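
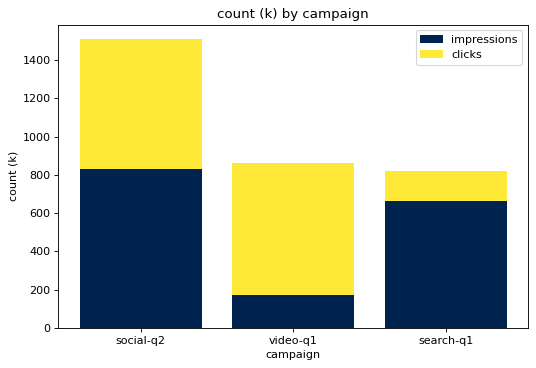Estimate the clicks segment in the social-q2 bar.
≈ 800

clicks top ≈ 1600, bottom ≈ 800; segment ≈ 800.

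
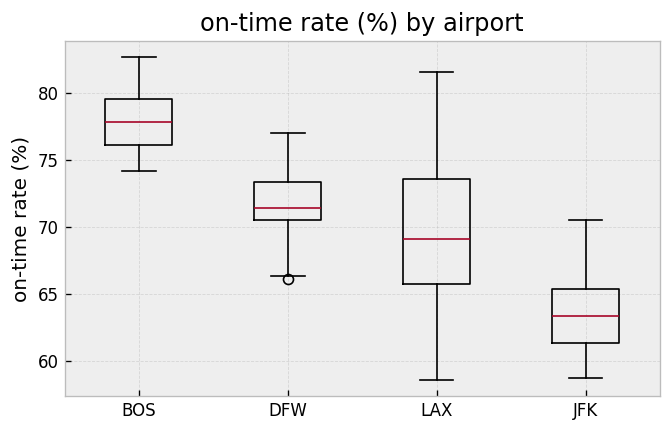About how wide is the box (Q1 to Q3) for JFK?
≈ 4

Q3 ≈ 66, Q1 ≈ 62; IQR ≈ 4.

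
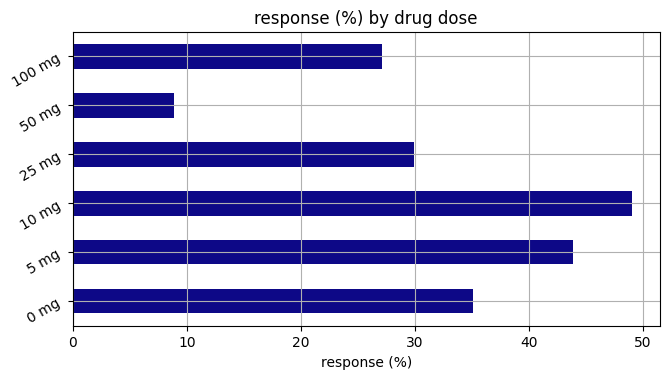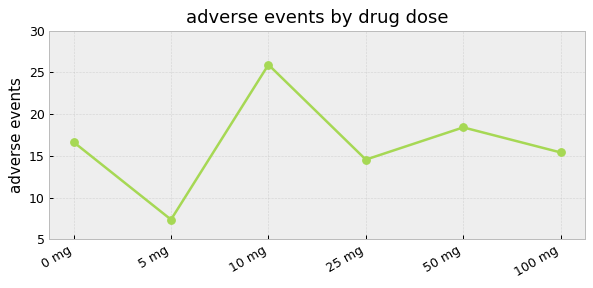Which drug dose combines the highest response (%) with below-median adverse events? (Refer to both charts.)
Chart 2 median adverse events ≈ 15; below-median drug doses: 5 mg, 25 mg, 100 mg. Among those, 5 mg has the highest response (%) (≈ 45).

5 mg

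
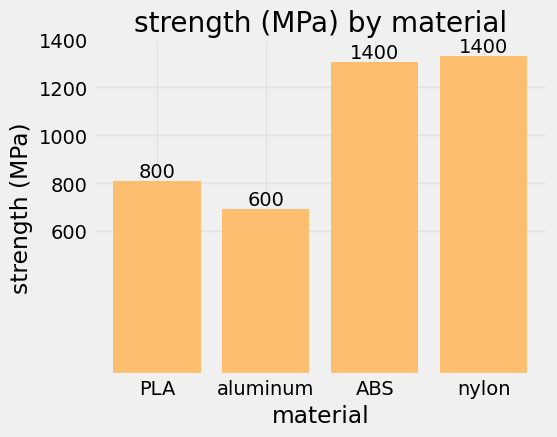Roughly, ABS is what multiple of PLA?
ABS ≈ 1400, PLA ≈ 800; 1400/800 ≈ 1.75.

≈ 1.75×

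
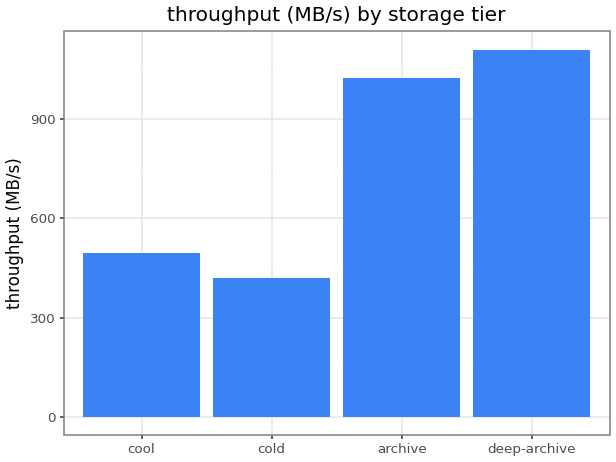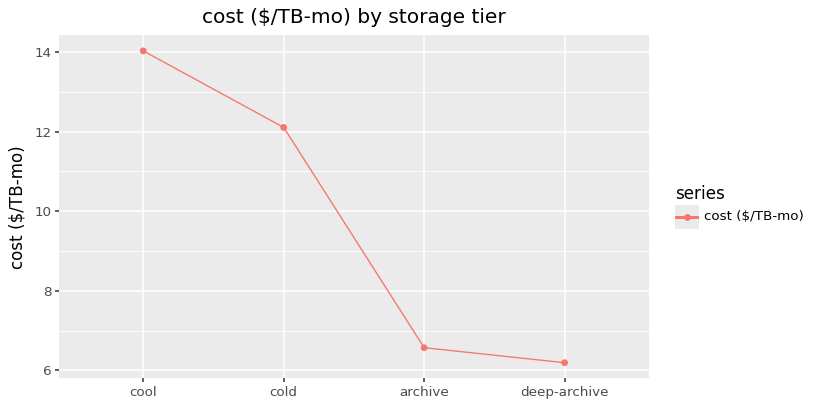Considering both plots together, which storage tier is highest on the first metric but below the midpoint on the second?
Chart 2 median cost ($/TB-mo) ≈ 10; below-median storage tiers: archive, deep-archive. Among those, deep-archive has the highest throughput (MB/s) (≈ 1200).

deep-archive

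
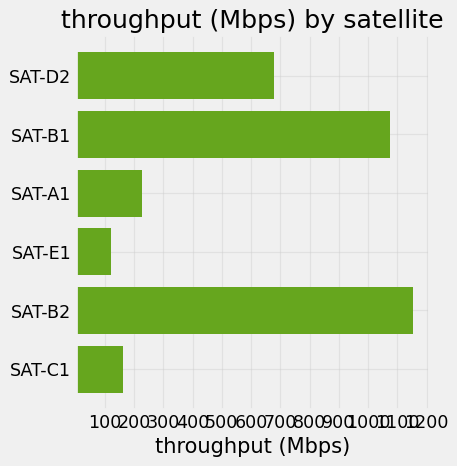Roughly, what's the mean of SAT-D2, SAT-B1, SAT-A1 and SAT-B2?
(700 + 1100 + 200 + 1200) / 4 ≈ 800.

≈ 800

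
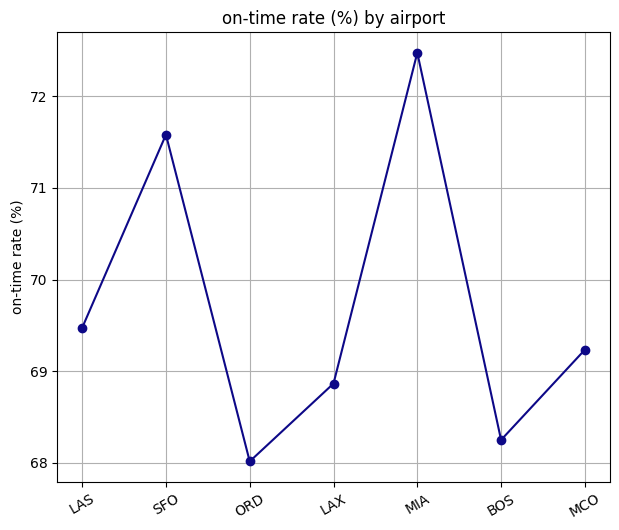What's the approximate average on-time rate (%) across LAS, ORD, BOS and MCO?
(69.5 + 68.0 + 68.5 + 69.0) / 4 ≈ 68.75.

≈ 68.75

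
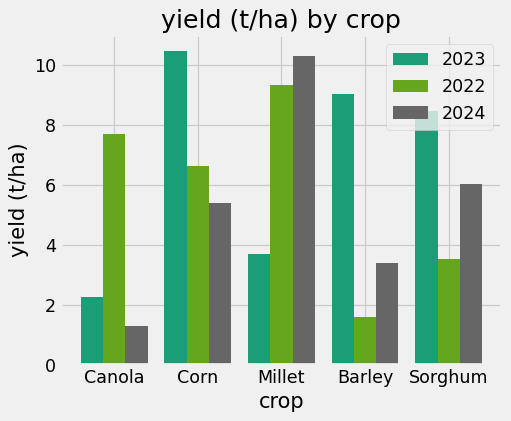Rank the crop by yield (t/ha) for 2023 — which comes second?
Barley

Top 3 for 2023: Corn ≈ 10, Barley ≈ 9, Sorghum ≈ 8.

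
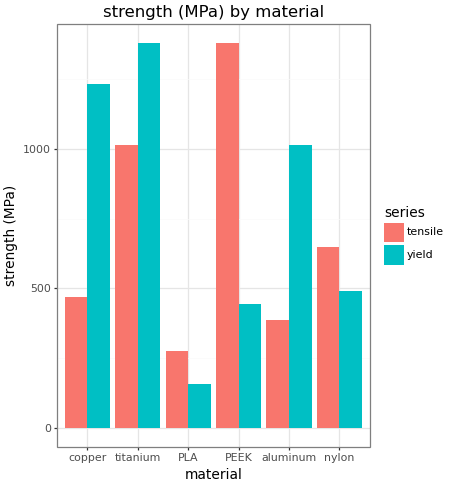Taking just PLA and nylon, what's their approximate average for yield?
≈ 300

(200 + 400) / 2 ≈ 300.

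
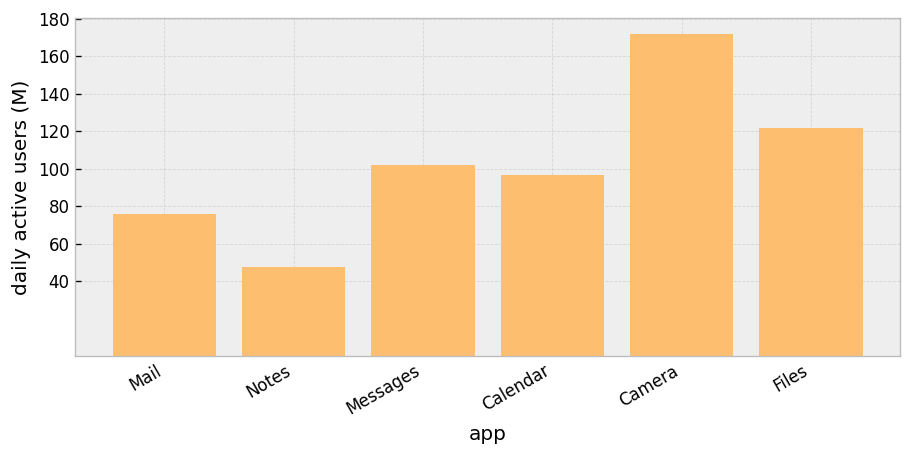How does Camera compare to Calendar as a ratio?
≈ 1.8×

Camera ≈ 180, Calendar ≈ 100; 180/100 ≈ 1.8.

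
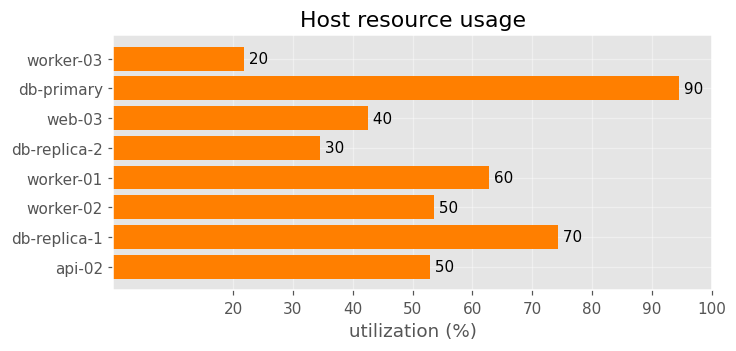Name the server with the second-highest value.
db-replica-1

Top 3: db-primary ≈ 90, db-replica-1 ≈ 70, worker-01 ≈ 60.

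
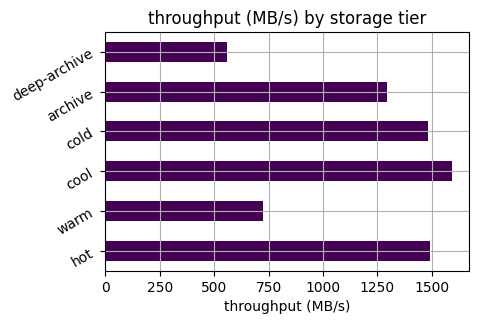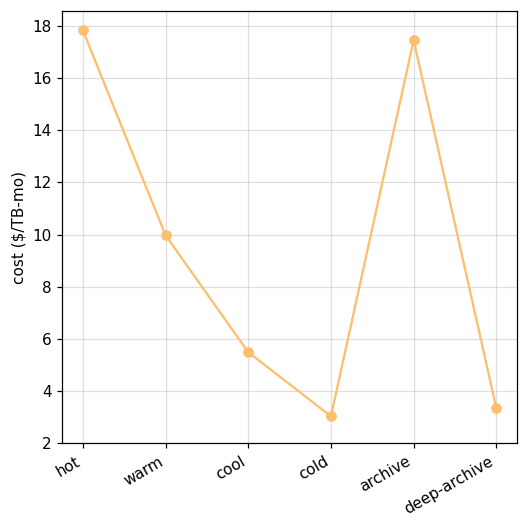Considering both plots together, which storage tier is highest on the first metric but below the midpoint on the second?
cool

Chart 2 median cost ($/TB-mo) ≈ 8; below-median storage tiers: cool, cold, deep-archive. Among those, cool has the highest throughput (MB/s) (≈ 1600).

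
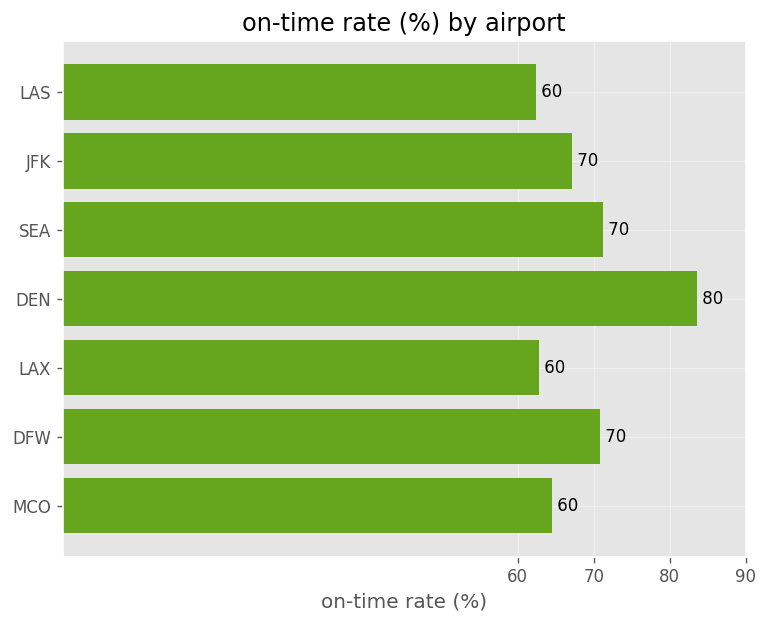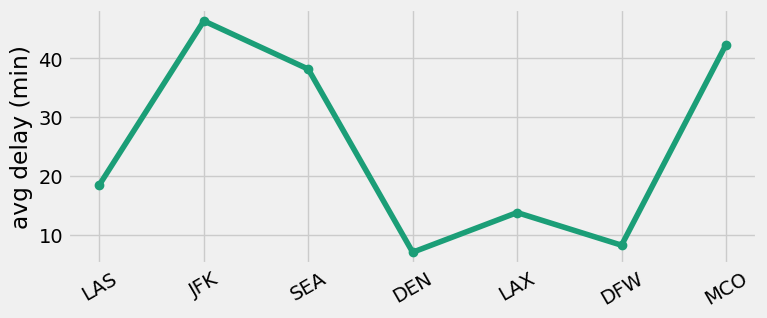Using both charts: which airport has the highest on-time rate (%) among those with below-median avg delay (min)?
DEN

Chart 2 median avg delay (min) ≈ 20; below-median airports: DEN, LAX, DFW. Among those, DEN has the highest on-time rate (%) (≈ 80).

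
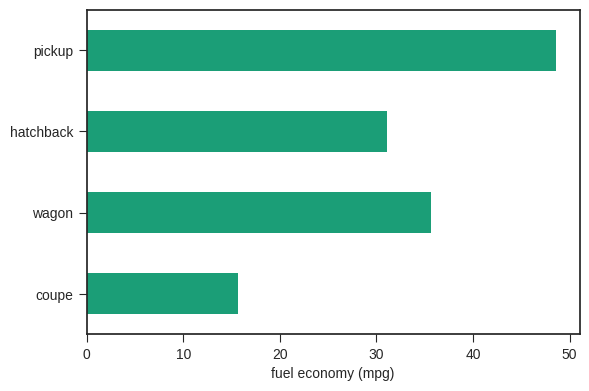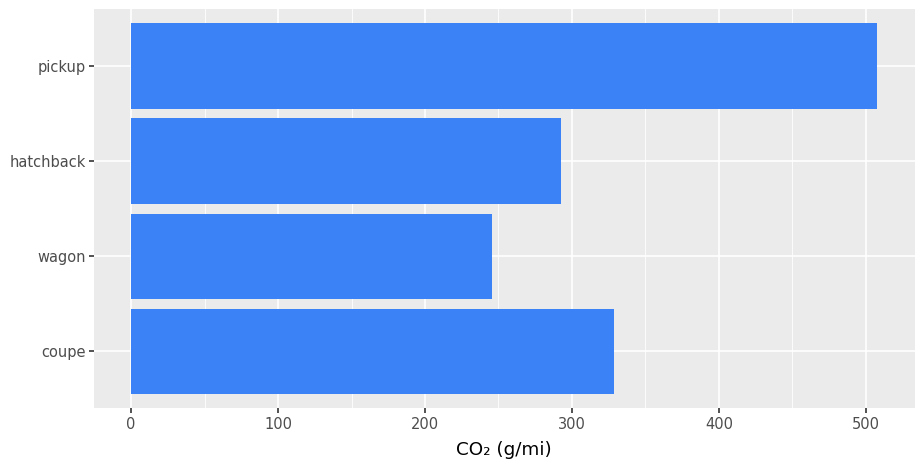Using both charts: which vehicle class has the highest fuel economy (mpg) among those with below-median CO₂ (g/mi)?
wagon

Chart 2 median CO₂ (g/mi) ≈ 300; below-median vehicle classes: wagon, hatchback. Among those, wagon has the highest fuel economy (mpg) (≈ 35).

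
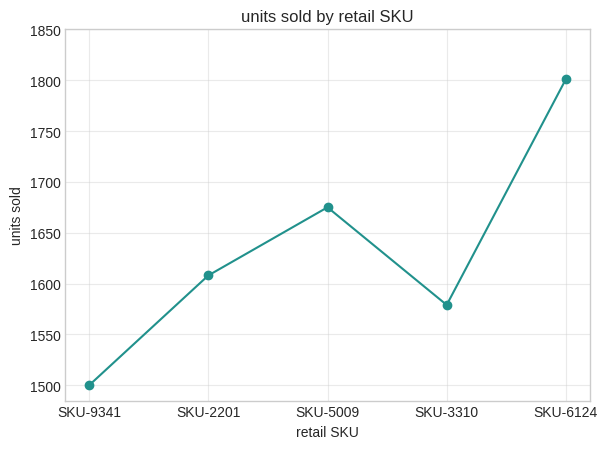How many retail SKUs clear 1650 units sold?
2

Above 1650: SKU-5009, SKU-6124.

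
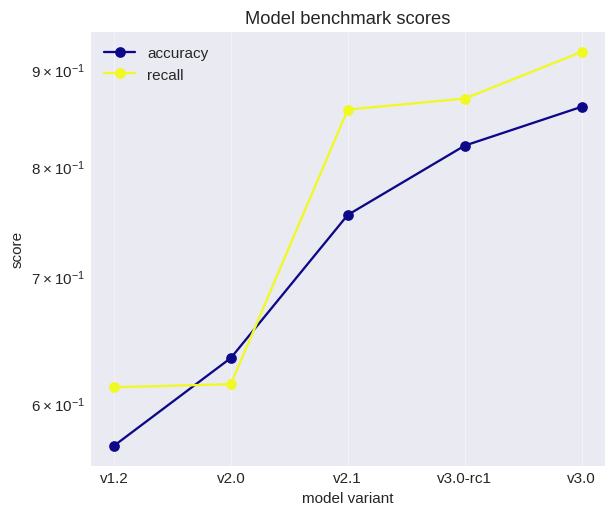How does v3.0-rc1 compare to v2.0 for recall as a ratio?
≈ 1.42×

v3.0-rc1 ≈ 0.85, v2.0 ≈ 0.60; 0.85/0.60 ≈ 1.42.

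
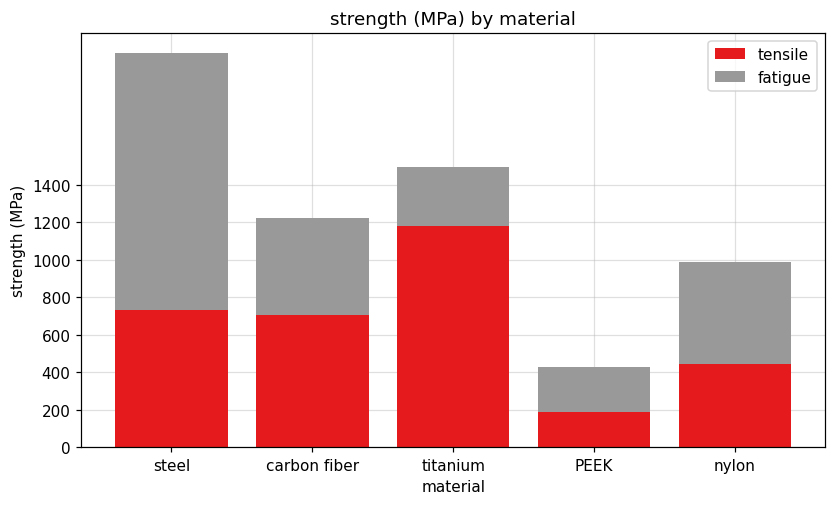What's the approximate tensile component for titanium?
tensile top ≈ 1200, bottom ≈ 0; segment ≈ 1200.

≈ 1200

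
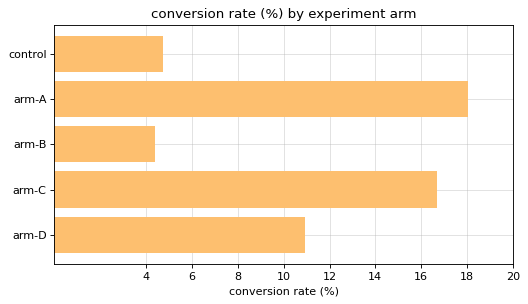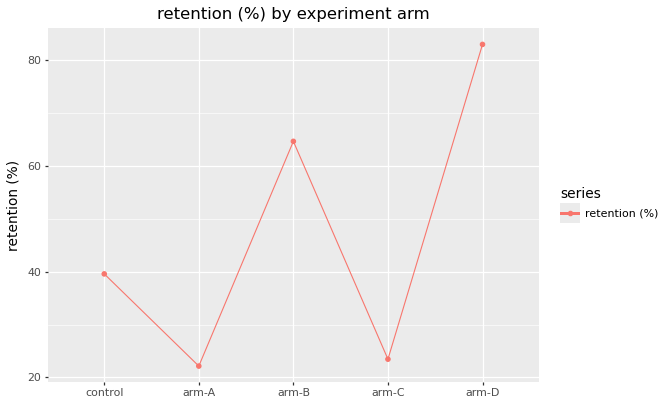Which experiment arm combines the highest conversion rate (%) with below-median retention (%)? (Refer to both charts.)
Chart 2 median retention (%) ≈ 40; below-median experiment arms: arm-A, arm-C. Among those, arm-A has the highest conversion rate (%) (≈ 18).

arm-A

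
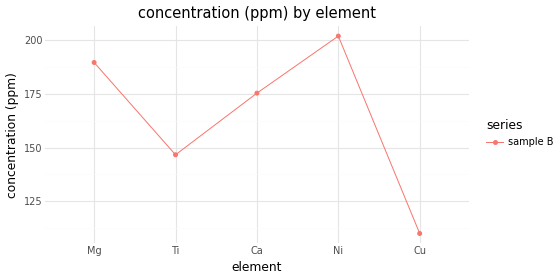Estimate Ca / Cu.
Ca ≈ 180, Cu ≈ 110; 180/110 ≈ 1.64.

≈ 1.64×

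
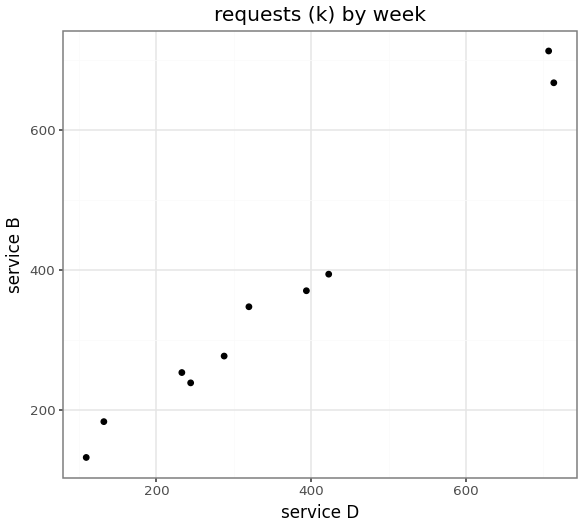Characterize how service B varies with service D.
positive, strong

Points are positively correlated; strong (|r| ≈ 1.0).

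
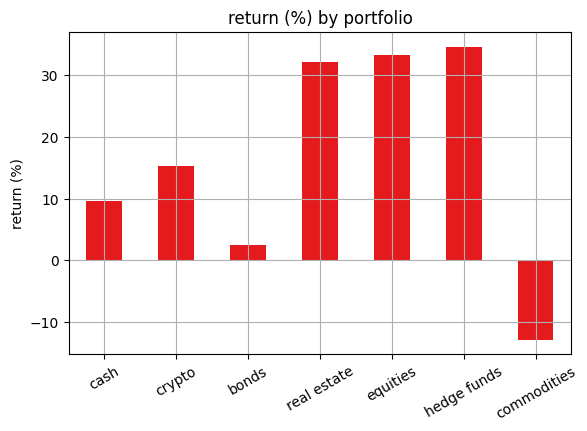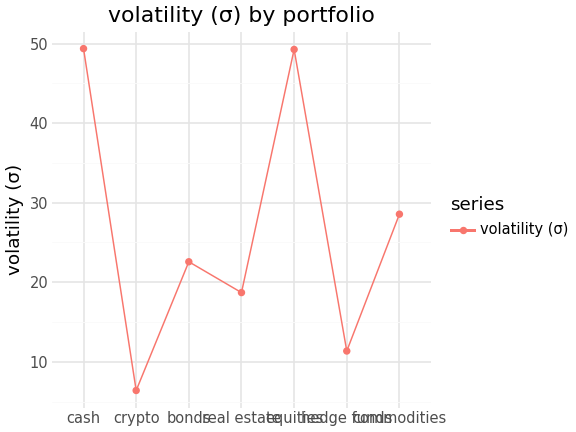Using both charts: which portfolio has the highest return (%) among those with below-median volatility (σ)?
Chart 2 median volatility (σ) ≈ 25; below-median portfolios: crypto, real estate, hedge funds. Among those, hedge funds has the highest return (%) (≈ 35).

hedge funds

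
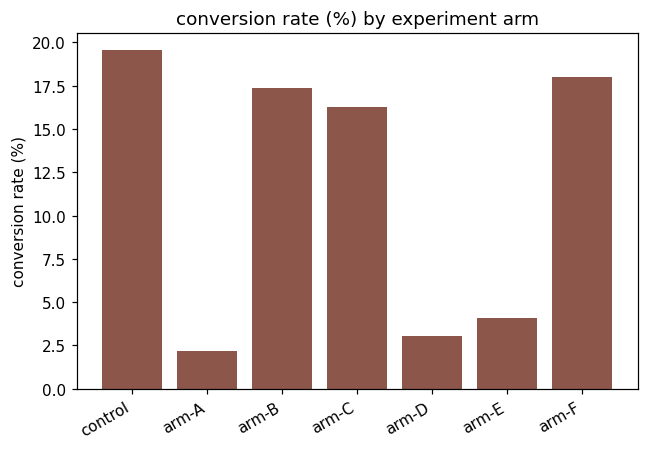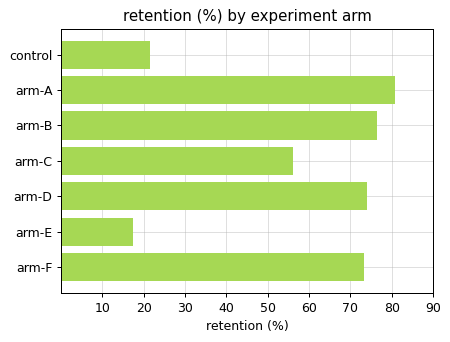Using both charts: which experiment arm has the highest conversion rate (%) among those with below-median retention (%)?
control

Chart 2 median retention (%) ≈ 70; below-median experiment arms: control, arm-C, arm-E. Among those, control has the highest conversion rate (%) (≈ 20).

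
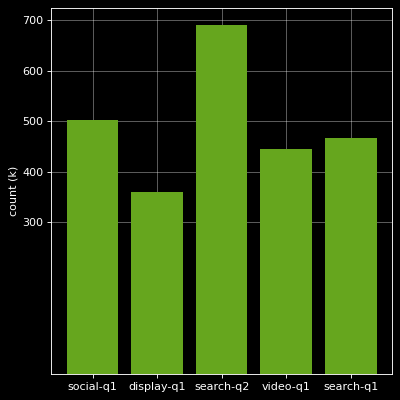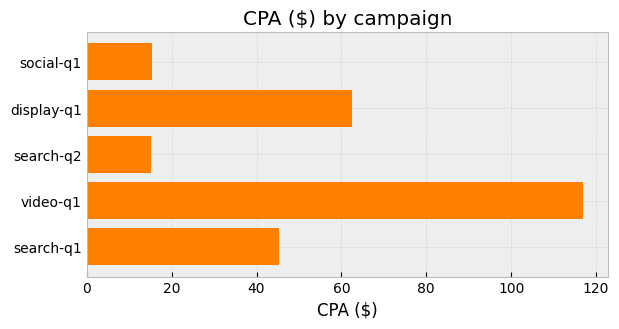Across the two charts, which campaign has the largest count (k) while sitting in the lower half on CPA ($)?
search-q2

Chart 2 median CPA ($) ≈ 40; below-median campaigns: social-q1, search-q2. Among those, search-q2 has the highest count (k) (≈ 700).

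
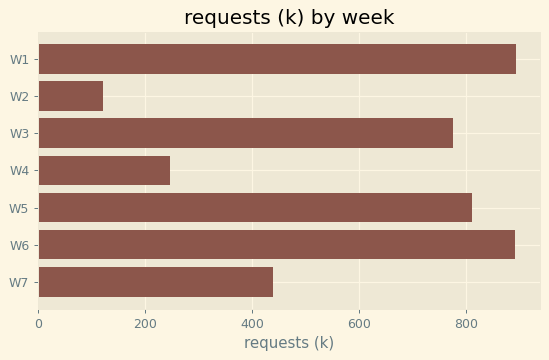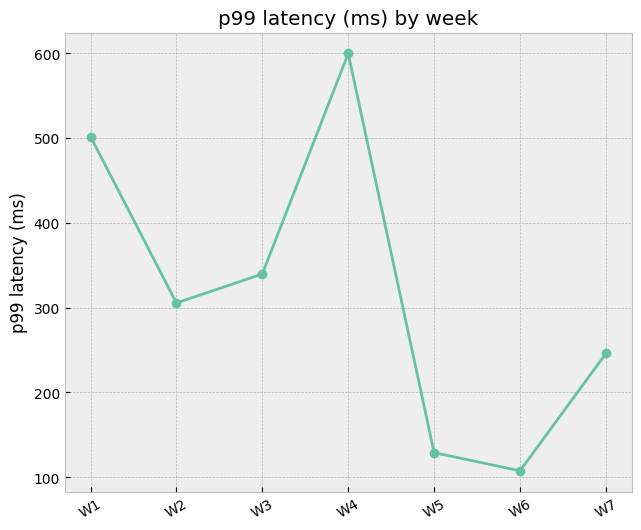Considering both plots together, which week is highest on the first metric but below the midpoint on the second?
W6

Chart 2 median p99 latency (ms) ≈ 300; below-median weeks: W5, W6, W7. Among those, W6 has the highest requests (k) (≈ 900).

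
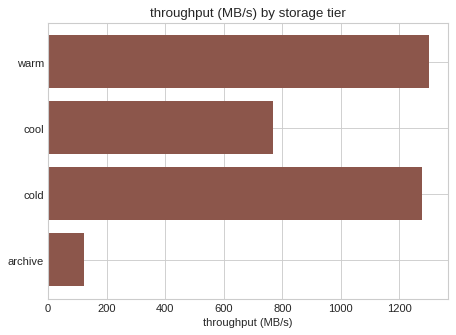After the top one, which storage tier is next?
Top 3: warm ≈ 1400, cold ≈ 1200, cool ≈ 800.

cold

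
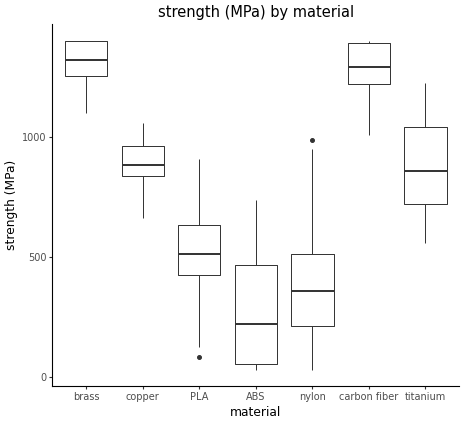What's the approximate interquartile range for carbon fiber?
≈ 200

Q3 ≈ 1400, Q1 ≈ 1200; IQR ≈ 200.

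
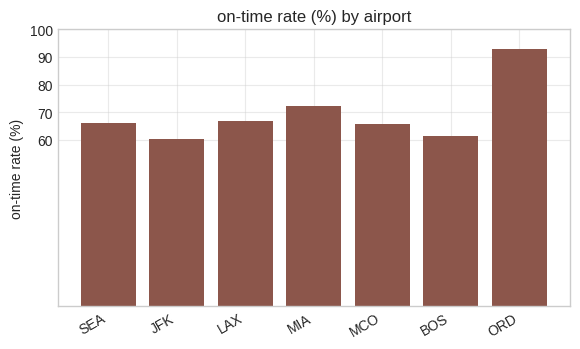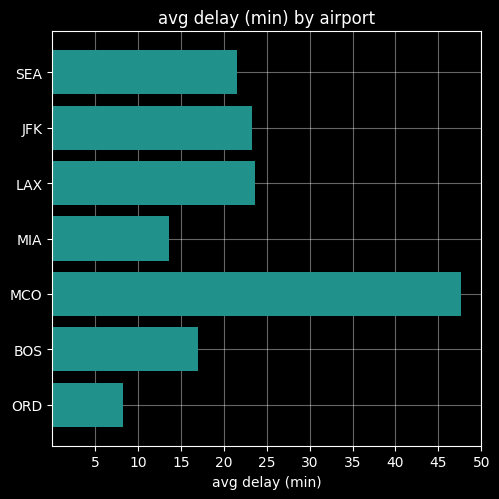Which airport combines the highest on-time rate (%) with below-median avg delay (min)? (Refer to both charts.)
ORD

Chart 2 median avg delay (min) ≈ 20; below-median airports: MIA, BOS, ORD. Among those, ORD has the highest on-time rate (%) (≈ 90).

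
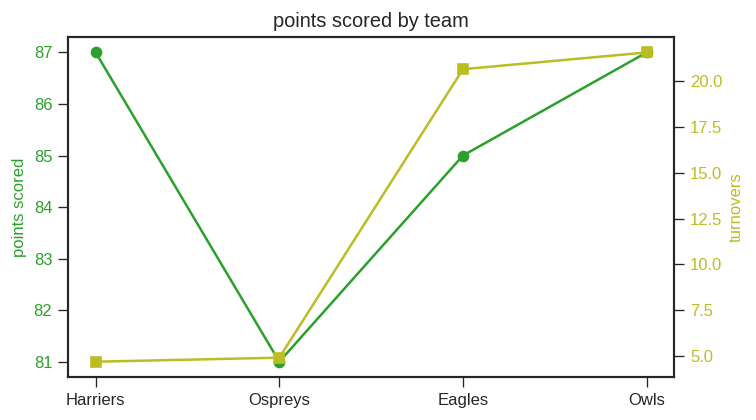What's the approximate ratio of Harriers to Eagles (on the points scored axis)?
≈ 1.02×

Harriers ≈ 87.0, Eagles ≈ 85.0; 87.0/85.0 ≈ 1.02.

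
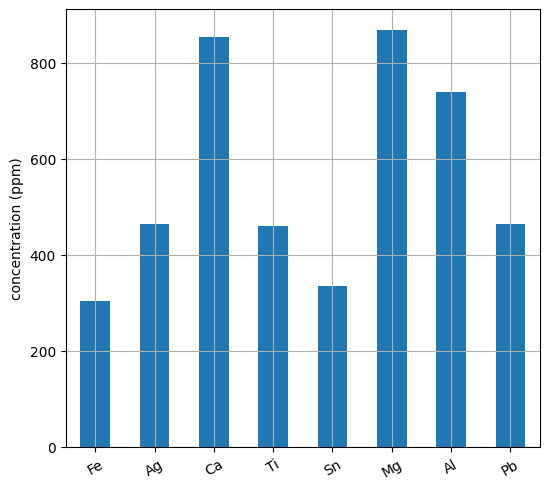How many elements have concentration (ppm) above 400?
Above 400: Ag, Ca, Ti, Mg, Al, Pb.

6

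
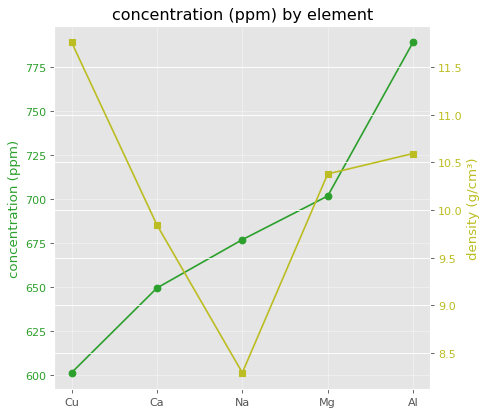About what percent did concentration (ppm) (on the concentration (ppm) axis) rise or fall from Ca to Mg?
Ca ≈ 640, Mg ≈ 700; (700 − 640) / 640 ≈ +9.4%.

≈ +9.4%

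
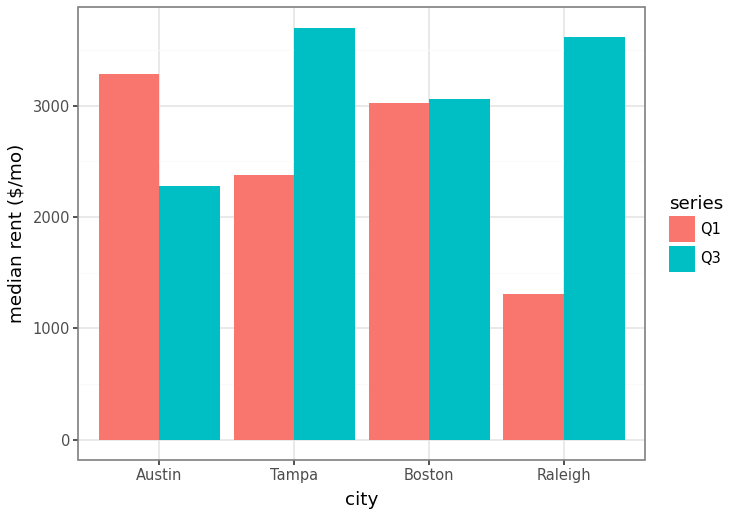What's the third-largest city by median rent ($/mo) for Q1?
Tampa

Top 4 for Q1: Austin ≈ 3500, Boston ≈ 3000, Tampa ≈ 2500, Raleigh ≈ 1500.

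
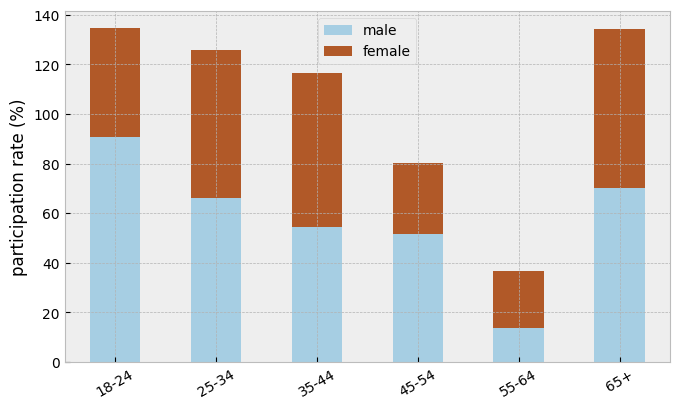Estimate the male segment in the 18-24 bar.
≈ 100

male top ≈ 100, bottom ≈ 0; segment ≈ 100.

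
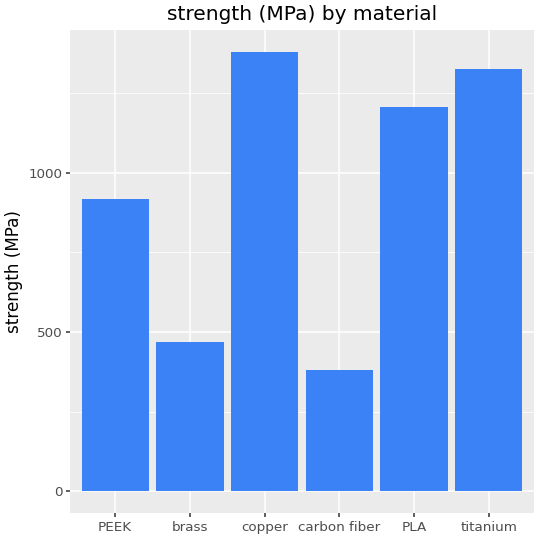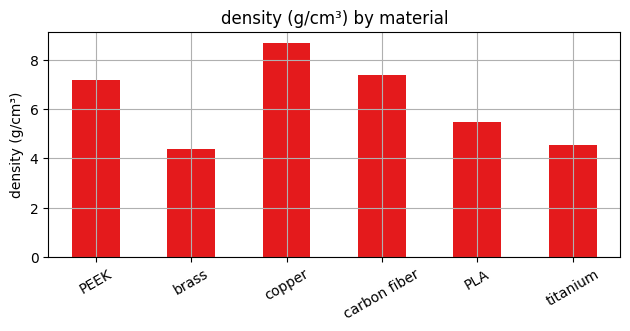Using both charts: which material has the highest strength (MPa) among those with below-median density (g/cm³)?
titanium

Chart 2 median density (g/cm³) ≈ 6; below-median materials: brass, PLA, titanium. Among those, titanium has the highest strength (MPa) (≈ 1400).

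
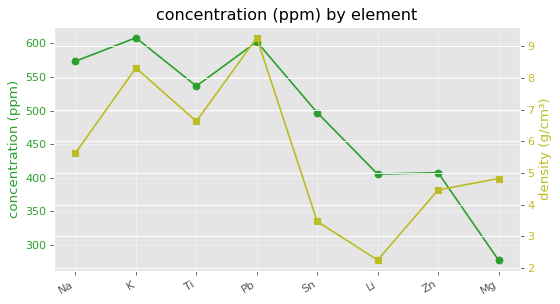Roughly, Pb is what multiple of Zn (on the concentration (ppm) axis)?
≈ 1.5×

Pb ≈ 600, Zn ≈ 400; 600/400 ≈ 1.5.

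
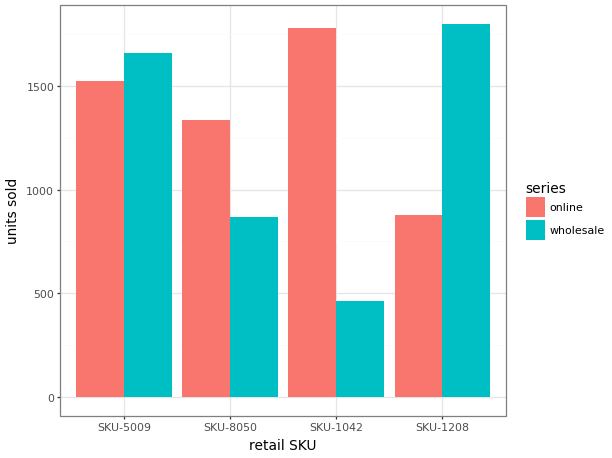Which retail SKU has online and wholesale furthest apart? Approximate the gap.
SKU-1042, ≈ 1400

SKU-1042: online ≈ 1800, wholesale ≈ 400 → gap ≈ 1400. Next-largest (SKU-1208) is only ≈ 1000.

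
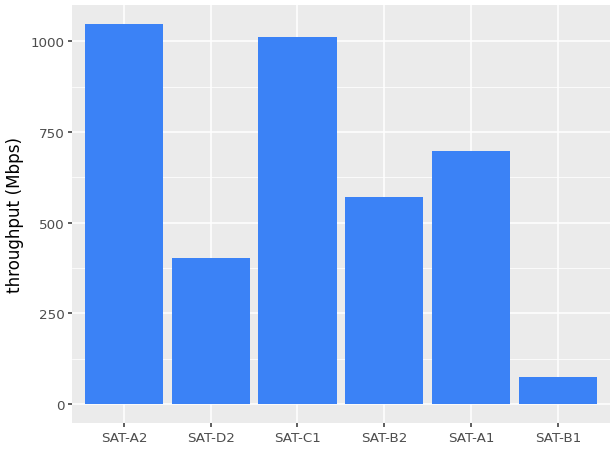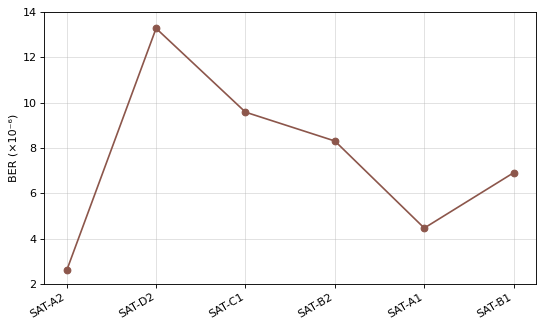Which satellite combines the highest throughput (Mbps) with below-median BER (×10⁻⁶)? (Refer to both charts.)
Chart 2 median BER (×10⁻⁶) ≈ 8; below-median satellites: SAT-A2, SAT-A1, SAT-B1. Among those, SAT-A2 has the highest throughput (Mbps) (≈ 1000).

SAT-A2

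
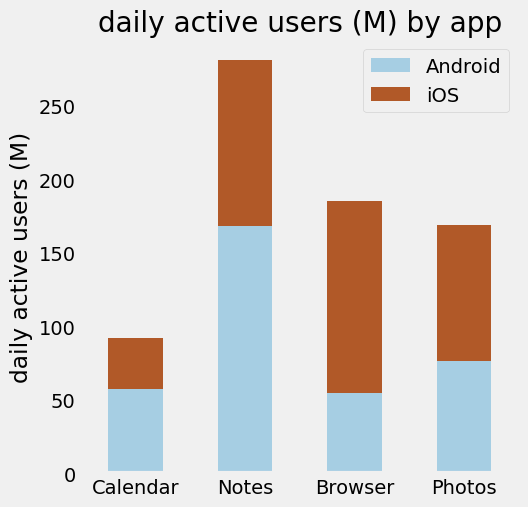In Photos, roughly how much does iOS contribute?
≈ 100

iOS top ≈ 175, bottom ≈ 75; segment ≈ 100.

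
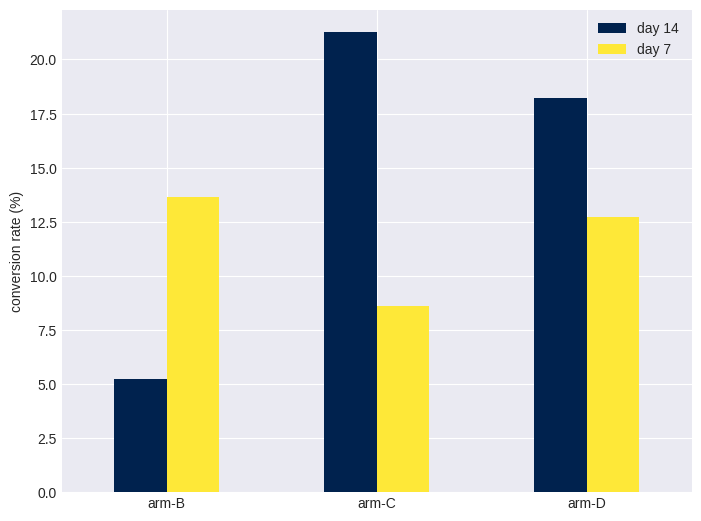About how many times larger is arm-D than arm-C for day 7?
arm-D ≈ 12, arm-C ≈ 8; 12/8 ≈ 1.5.

≈ 1.5×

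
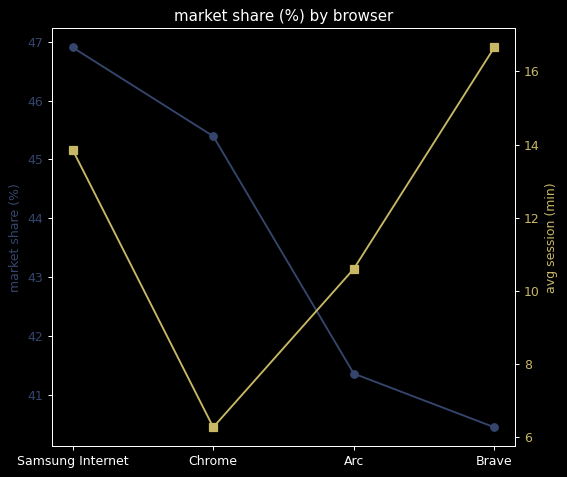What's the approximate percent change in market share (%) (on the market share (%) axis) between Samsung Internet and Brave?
Samsung Internet ≈ 47, Brave ≈ 40; (40 − 47) / 47 ≈ -14.9%.

≈ -14.9%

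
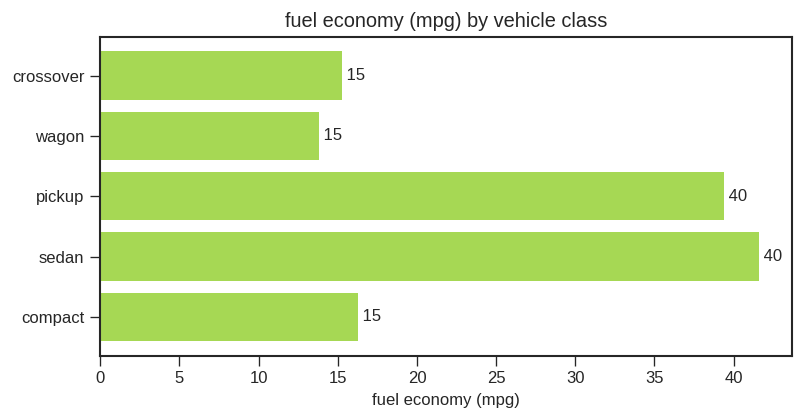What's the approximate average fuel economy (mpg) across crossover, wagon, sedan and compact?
(15 + 15 + 40 + 15) / 4 ≈ 21.

≈ 21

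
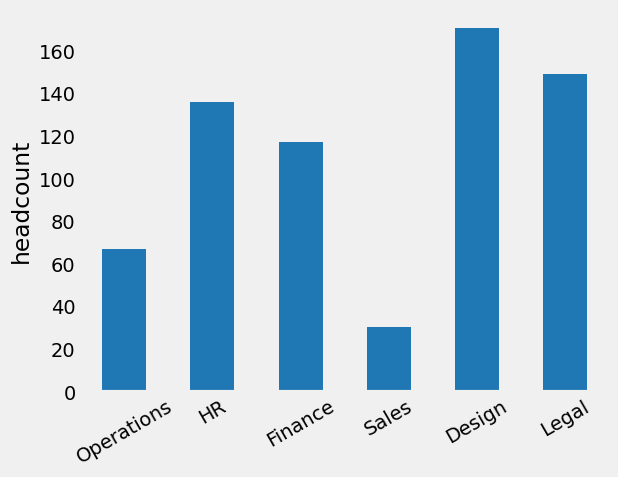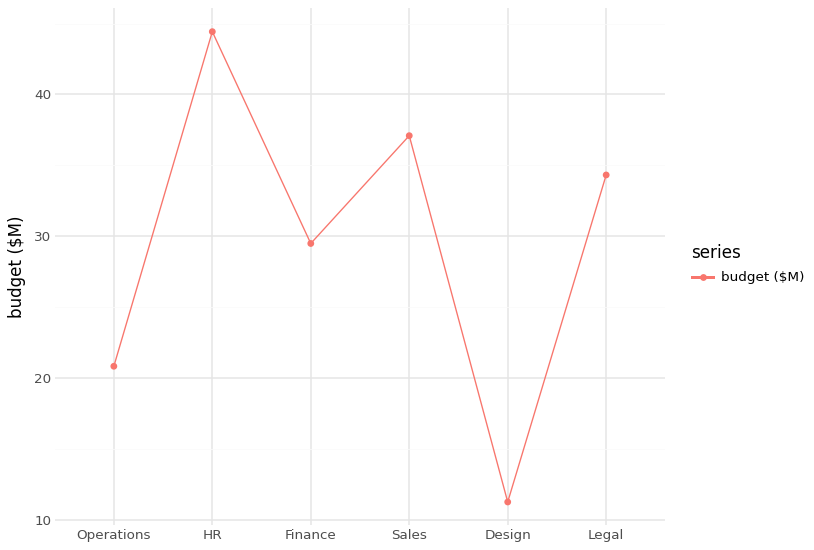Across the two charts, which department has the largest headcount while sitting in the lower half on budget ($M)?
Design

Chart 2 median budget ($M) ≈ 30; below-median departments: Operations, Finance, Design. Among those, Design has the highest headcount (≈ 180).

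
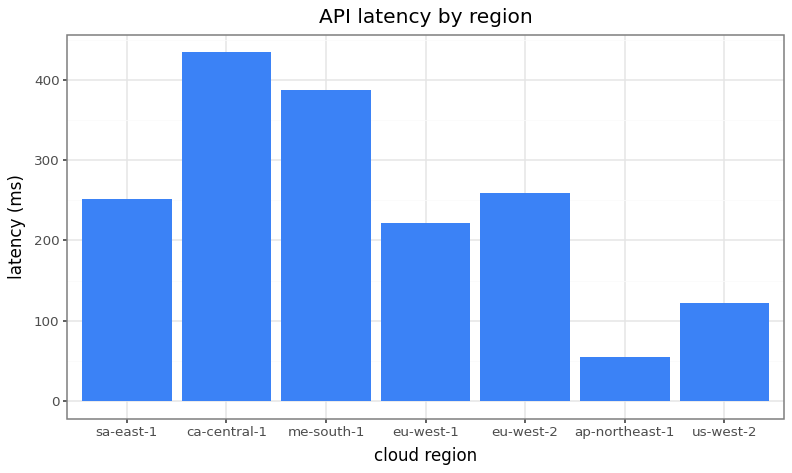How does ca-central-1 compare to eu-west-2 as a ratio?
ca-central-1 ≈ 450, eu-west-2 ≈ 250; 450/250 ≈ 1.8.

≈ 1.8×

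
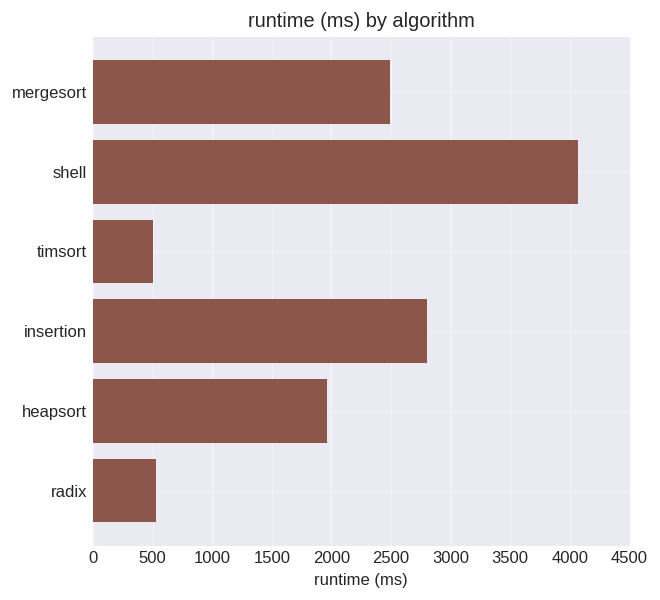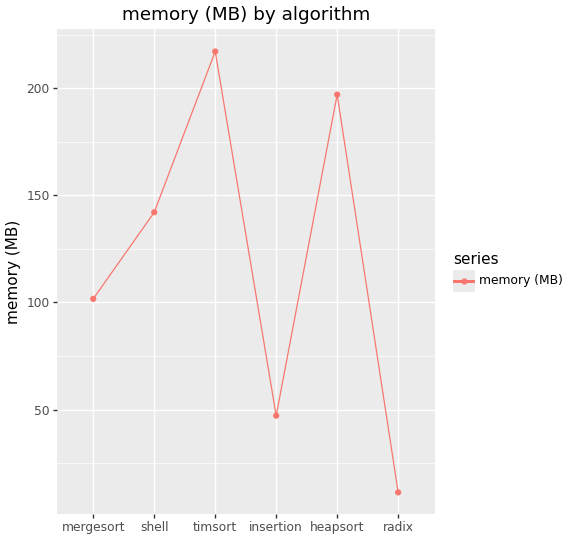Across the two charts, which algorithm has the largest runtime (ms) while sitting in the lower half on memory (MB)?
insertion

Chart 2 median memory (MB) ≈ 120; below-median algorithms: mergesort, insertion, radix. Among those, insertion has the highest runtime (ms) (≈ 3000).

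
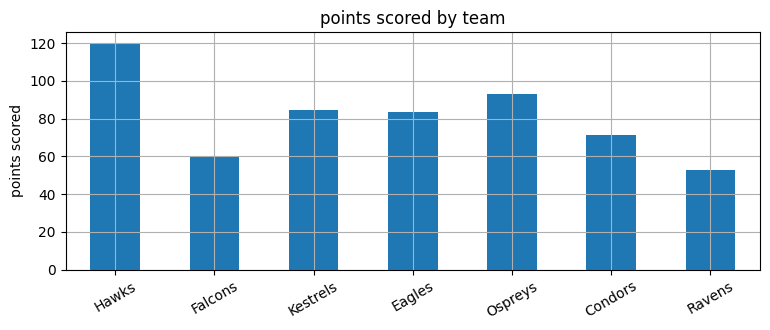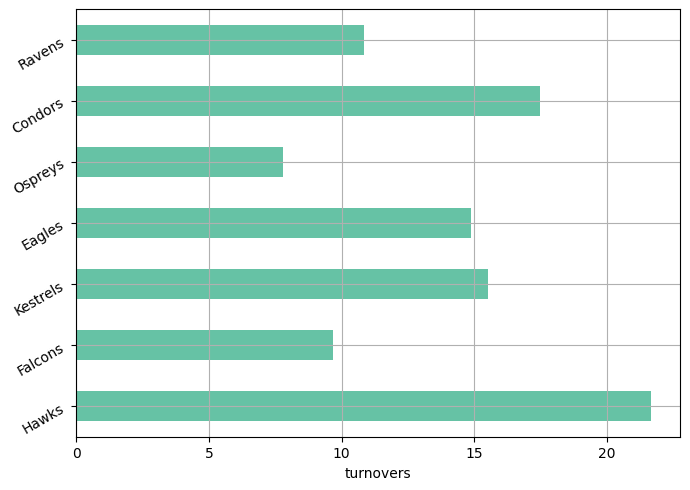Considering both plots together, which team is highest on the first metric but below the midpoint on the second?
Chart 2 median turnovers ≈ 14; below-median teams: Falcons, Ospreys, Ravens. Among those, Ospreys has the highest points scored (≈ 100).

Ospreys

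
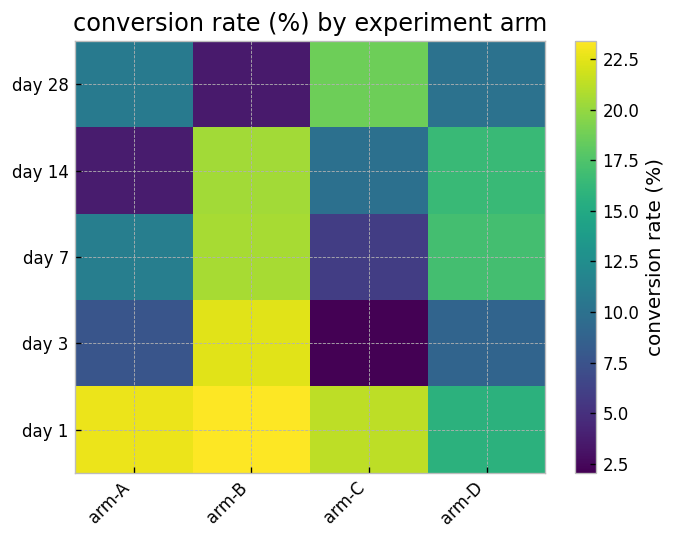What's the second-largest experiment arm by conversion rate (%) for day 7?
arm-D

Top 3 for day 7: arm-B ≈ 20, arm-D ≈ 18, arm-A ≈ 12.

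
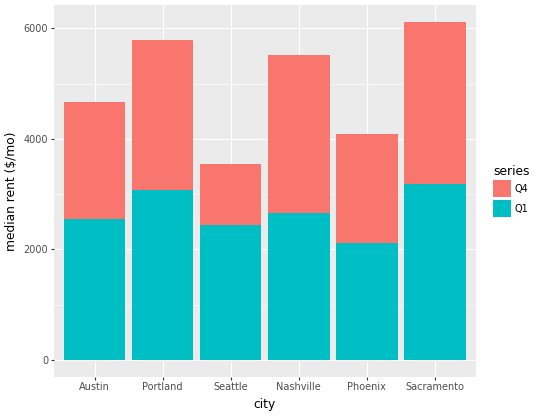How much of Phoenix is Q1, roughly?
Q1 top ≈ 2000, bottom ≈ 0; segment ≈ 2000.

≈ 2000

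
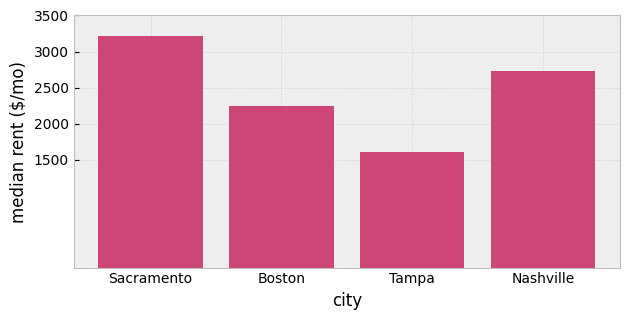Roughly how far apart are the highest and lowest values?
≈ 1500

Max Sacramento ≈ 3000, min Tampa ≈ 1500; range ≈ 1500.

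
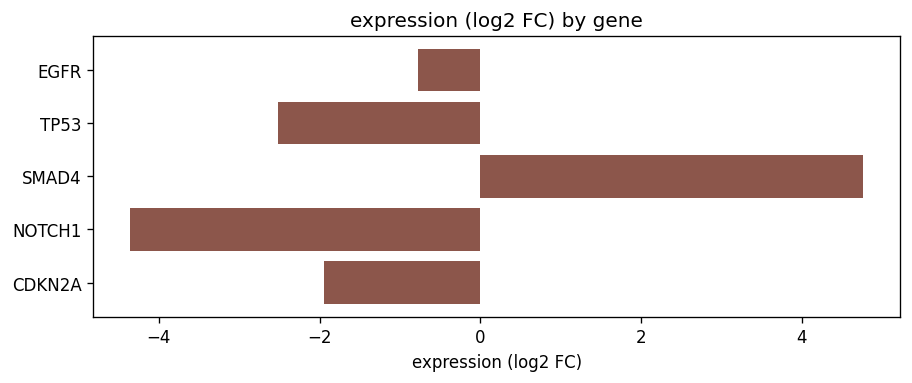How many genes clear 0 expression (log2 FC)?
1

Above 0: SMAD4.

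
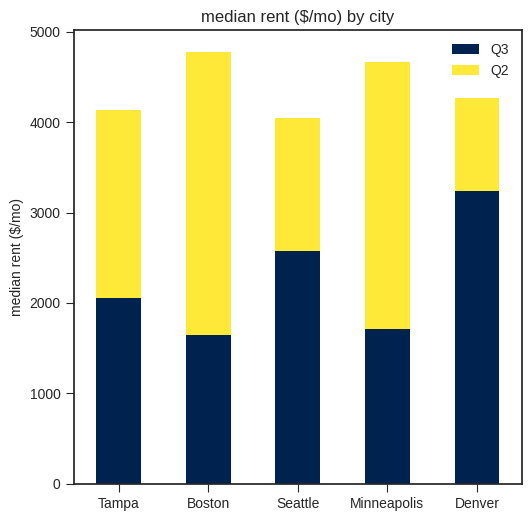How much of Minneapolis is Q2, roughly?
Q2 top ≈ 4500, bottom ≈ 1500; segment ≈ 3000.

≈ 3000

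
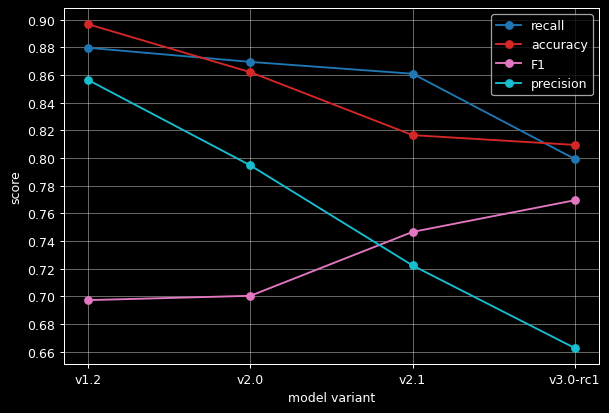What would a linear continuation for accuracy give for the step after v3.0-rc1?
≈ 0.77

Last three: 0.86, 0.82, 0.80 → slope ≈ -0.03/step → next ≈ 0.77.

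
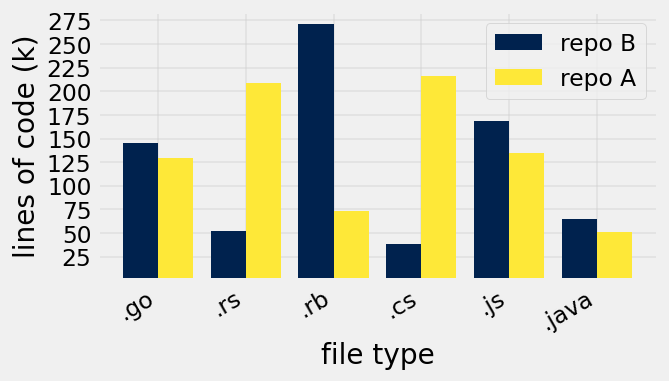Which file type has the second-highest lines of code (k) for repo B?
.js

Top 3 for repo B: .rb ≈ 275, .js ≈ 175, .go ≈ 150.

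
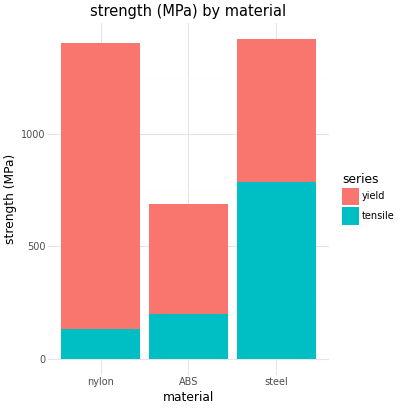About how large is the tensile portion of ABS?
≈ 200

tensile top ≈ 200, bottom ≈ 0; segment ≈ 200.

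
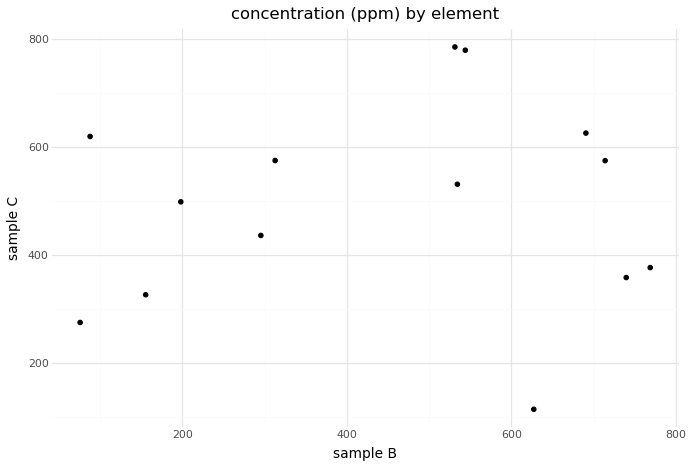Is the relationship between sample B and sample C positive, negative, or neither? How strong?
no clear correlation

Points are roughly uncorrelated; weak (|r| ≈ 0.1).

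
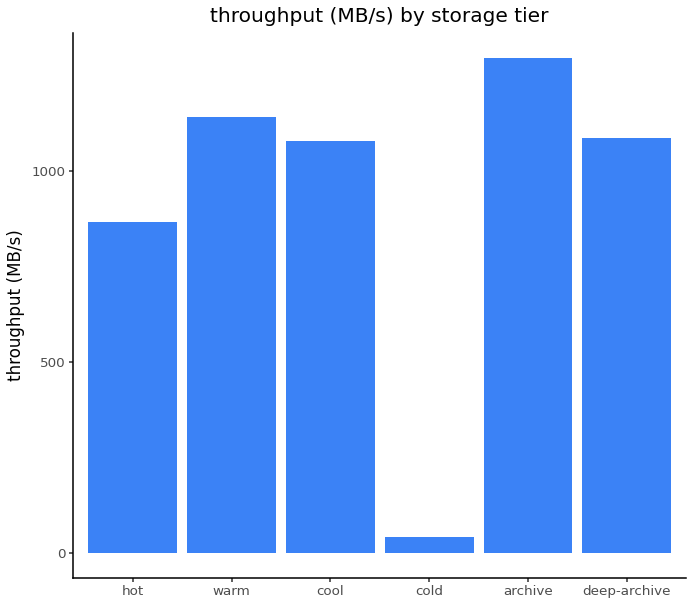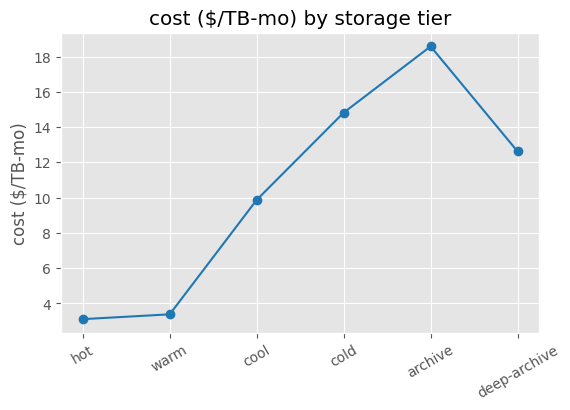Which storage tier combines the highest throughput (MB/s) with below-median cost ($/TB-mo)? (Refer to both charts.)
Chart 2 median cost ($/TB-mo) ≈ 12; below-median storage tiers: hot, warm, cool. Among those, warm has the highest throughput (MB/s) (≈ 1200).

warm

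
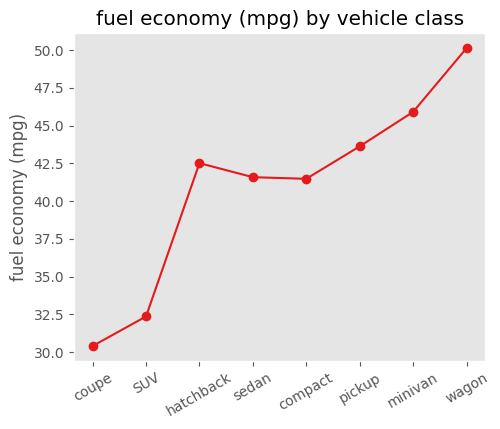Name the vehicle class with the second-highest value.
minivan

Top 3: wagon ≈ 50, minivan ≈ 46, pickup ≈ 44.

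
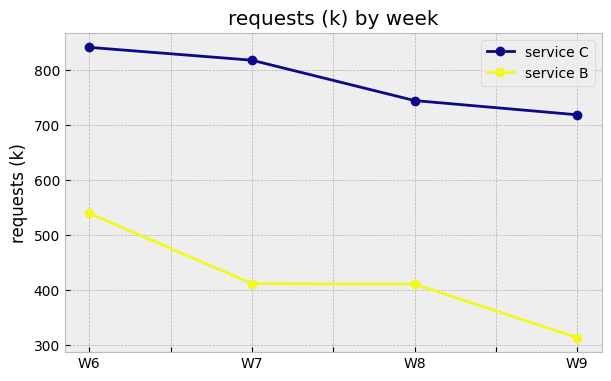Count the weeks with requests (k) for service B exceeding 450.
Above 450: W6.

1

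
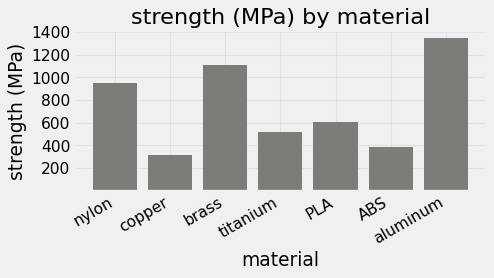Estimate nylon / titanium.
nylon ≈ 1000, titanium ≈ 600; 1000/600 ≈ 1.67.

≈ 1.67×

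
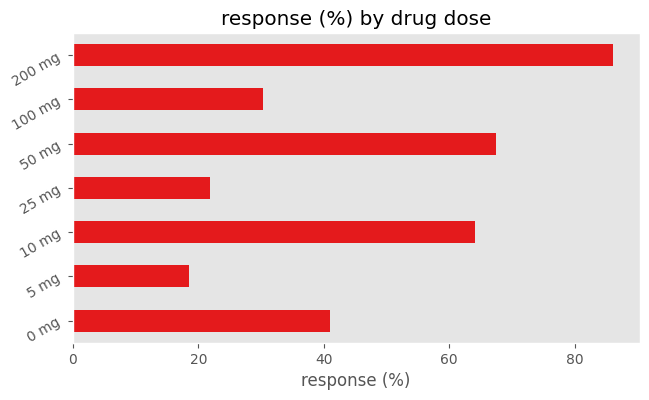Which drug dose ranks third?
Top 4: 200 mg ≈ 90, 50 mg ≈ 70, 10 mg ≈ 60, 0 mg ≈ 40.

10 mg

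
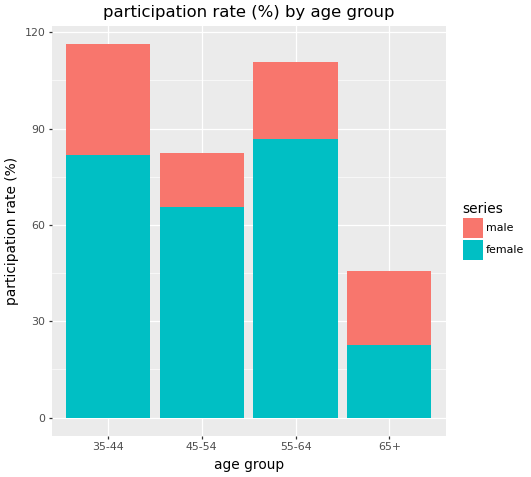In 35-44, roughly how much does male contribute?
male top ≈ 120, bottom ≈ 80; segment ≈ 40.

≈ 40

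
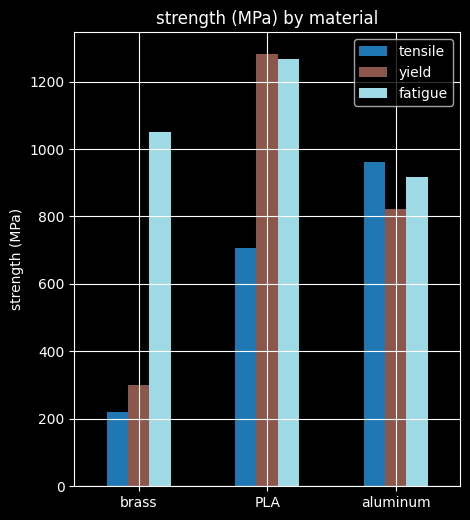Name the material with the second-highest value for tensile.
PLA

Top 3 for tensile: aluminum ≈ 1000, PLA ≈ 800, brass ≈ 200.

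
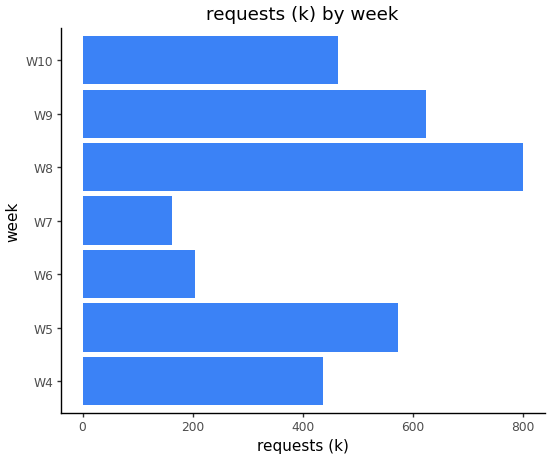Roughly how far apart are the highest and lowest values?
≈ 600

Max W8 ≈ 800, min W7 ≈ 200; range ≈ 600.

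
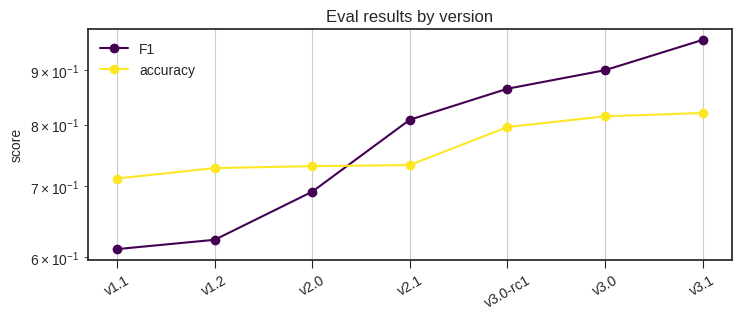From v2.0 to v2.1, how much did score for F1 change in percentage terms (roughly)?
v2.0 ≈ 0.70, v2.1 ≈ 0.80; (0.80 − 0.70) / 0.70 ≈ +14.3%.

≈ +14.3%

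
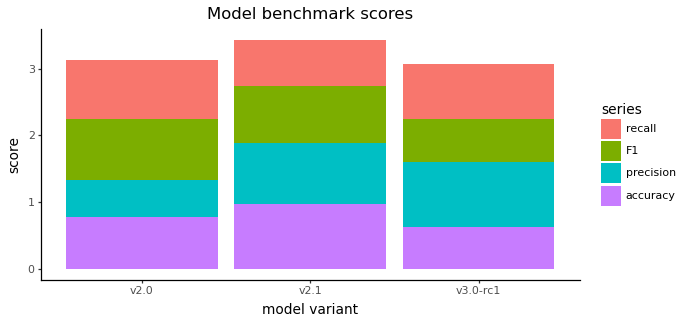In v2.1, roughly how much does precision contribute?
precision top ≈ 2.0, bottom ≈ 1.0; segment ≈ 1.0.

≈ 1.0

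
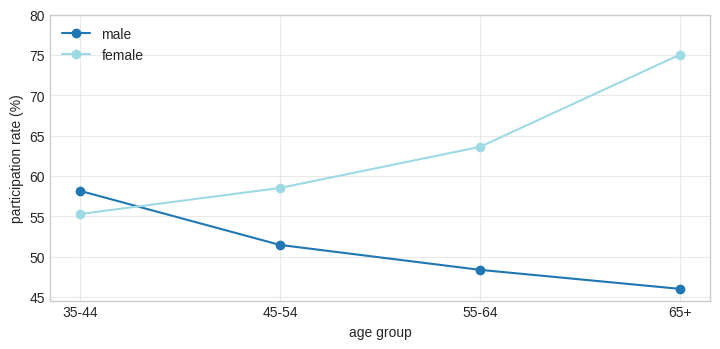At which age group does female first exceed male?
35-44: female ≈ 55 vs male ≈ 60 (not yet); 45-54: female ≈ 60 vs male ≈ 50 (first crossover).

45-54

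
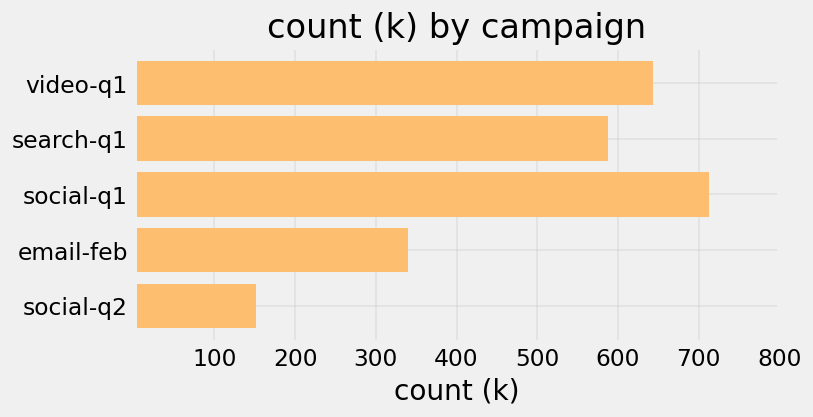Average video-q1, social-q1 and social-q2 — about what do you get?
(600 + 700 + 200) / 3 ≈ 500.

≈ 500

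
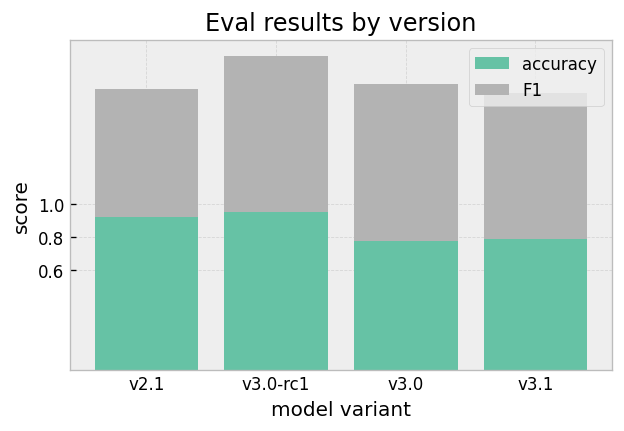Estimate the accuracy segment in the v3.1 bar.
≈ 0.8

accuracy top ≈ 0.8, bottom ≈ 0.0; segment ≈ 0.8.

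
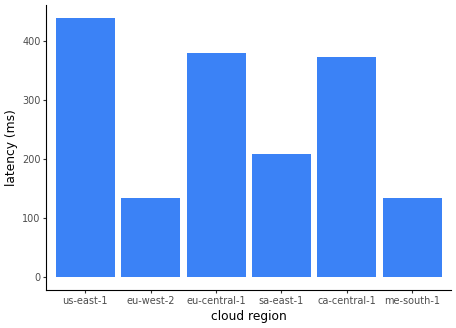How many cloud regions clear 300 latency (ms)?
Above 300: us-east-1, eu-central-1, ca-central-1.

3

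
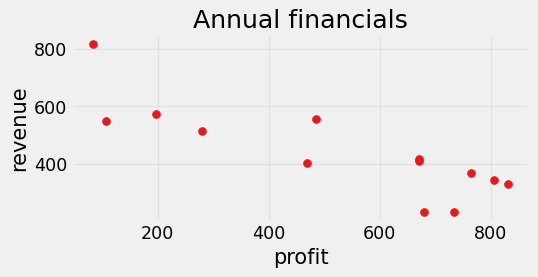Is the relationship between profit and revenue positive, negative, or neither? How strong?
Points are negatively correlated; strong (|r| ≈ 0.8).

negative, strong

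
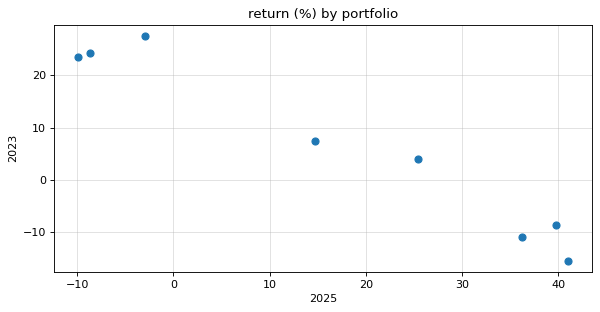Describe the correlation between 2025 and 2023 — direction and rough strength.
negative, strong

Points are negatively correlated; strong (|r| ≈ 1.0).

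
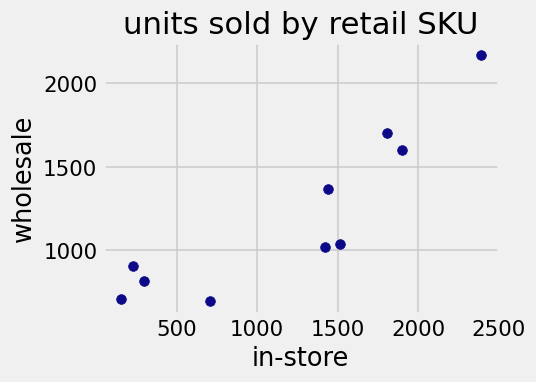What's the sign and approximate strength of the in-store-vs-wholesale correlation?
Points are positively correlated; strong (|r| ≈ 0.9).

positive, strong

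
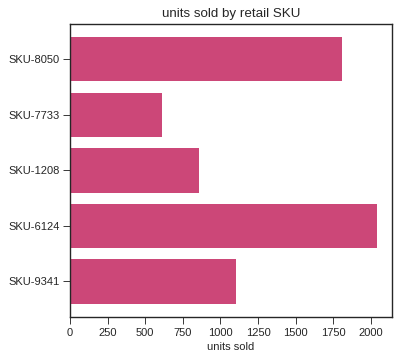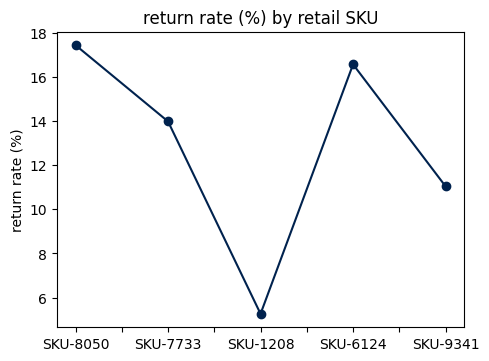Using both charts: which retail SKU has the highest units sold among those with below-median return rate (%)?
SKU-9341

Chart 2 median return rate (%) ≈ 14; below-median retail SKUs: SKU-1208, SKU-9341. Among those, SKU-9341 has the highest units sold (≈ 1200).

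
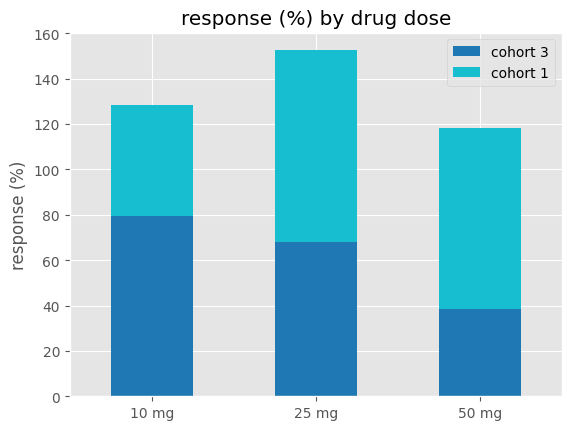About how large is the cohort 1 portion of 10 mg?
≈ 40

cohort 1 top ≈ 120, bottom ≈ 80; segment ≈ 40.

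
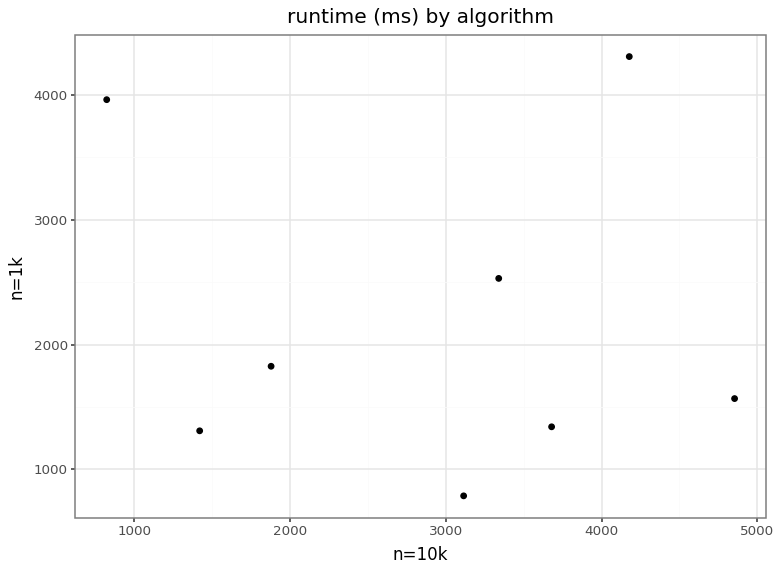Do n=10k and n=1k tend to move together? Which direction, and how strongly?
no clear correlation

Points are roughly uncorrelated; weak (|r| ≈ 0.1).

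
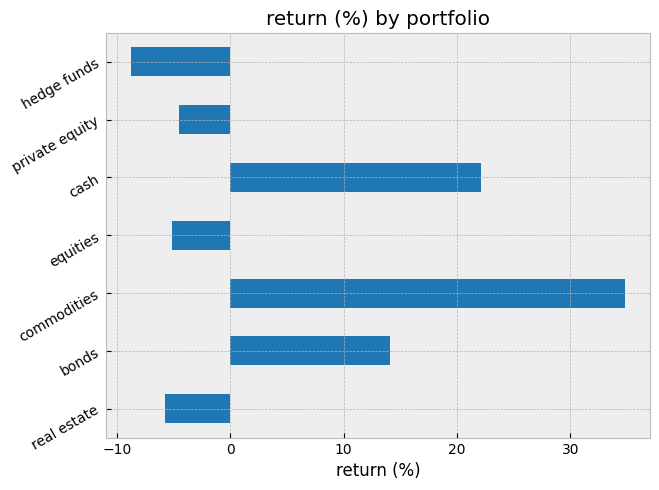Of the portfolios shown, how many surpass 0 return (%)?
Above 0: bonds, commodities, cash.

3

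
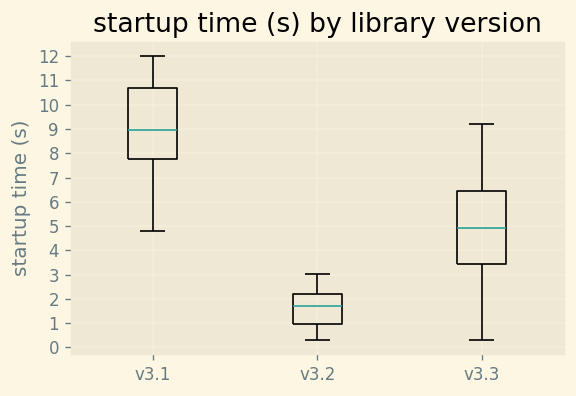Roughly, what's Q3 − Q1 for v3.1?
≈ 3

Q3 ≈ 11, Q1 ≈ 8; IQR ≈ 3.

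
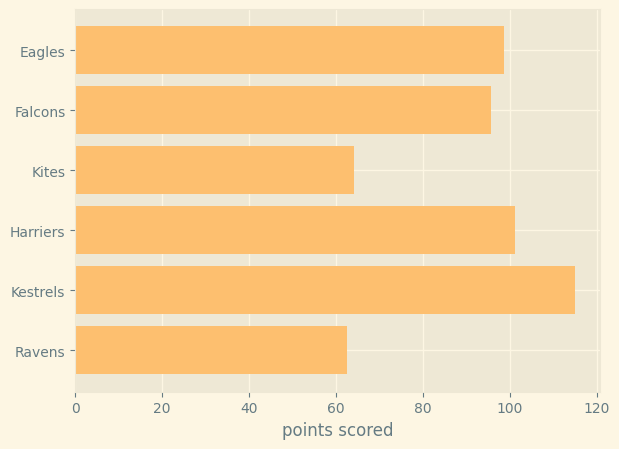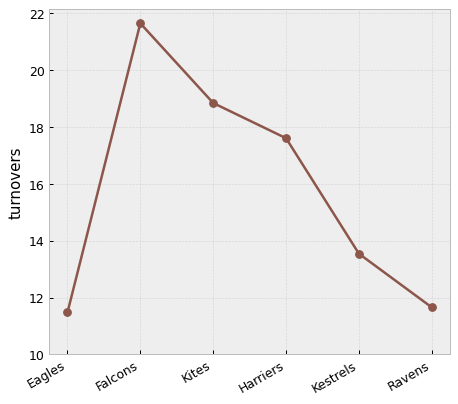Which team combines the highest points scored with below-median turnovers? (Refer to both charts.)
Kestrels

Chart 2 median turnovers ≈ 16; below-median teams: Eagles, Kestrels, Ravens. Among those, Kestrels has the highest points scored (≈ 120).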